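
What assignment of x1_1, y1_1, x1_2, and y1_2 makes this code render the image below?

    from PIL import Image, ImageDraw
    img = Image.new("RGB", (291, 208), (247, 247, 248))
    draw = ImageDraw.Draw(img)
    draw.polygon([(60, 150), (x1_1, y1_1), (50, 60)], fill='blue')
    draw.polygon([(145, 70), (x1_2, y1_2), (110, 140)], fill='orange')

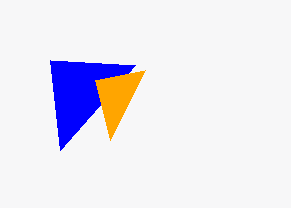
x1_1 = 135, y1_1 = 65, x1_2 = 95, y1_2 = 80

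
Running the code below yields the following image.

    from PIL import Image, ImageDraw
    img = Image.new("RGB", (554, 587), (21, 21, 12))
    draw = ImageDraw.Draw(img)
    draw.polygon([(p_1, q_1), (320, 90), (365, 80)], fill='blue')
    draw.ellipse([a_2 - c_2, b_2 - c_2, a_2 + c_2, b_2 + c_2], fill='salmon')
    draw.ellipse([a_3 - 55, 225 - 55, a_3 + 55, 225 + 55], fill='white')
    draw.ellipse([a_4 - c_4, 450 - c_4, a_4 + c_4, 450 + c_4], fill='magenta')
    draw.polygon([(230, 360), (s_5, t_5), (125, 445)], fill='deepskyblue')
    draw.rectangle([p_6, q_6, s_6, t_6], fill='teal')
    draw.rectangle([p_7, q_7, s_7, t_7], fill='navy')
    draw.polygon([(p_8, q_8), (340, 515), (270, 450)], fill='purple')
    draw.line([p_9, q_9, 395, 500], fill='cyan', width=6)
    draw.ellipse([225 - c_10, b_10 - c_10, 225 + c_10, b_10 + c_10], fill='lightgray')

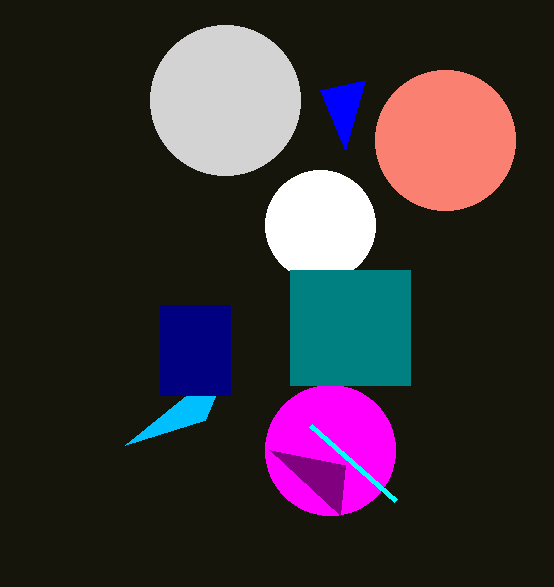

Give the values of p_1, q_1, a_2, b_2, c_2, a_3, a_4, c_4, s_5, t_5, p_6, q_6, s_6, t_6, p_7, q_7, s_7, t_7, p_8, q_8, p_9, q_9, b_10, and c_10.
p_1 = 345, q_1 = 150, a_2 = 445, b_2 = 140, c_2 = 70, a_3 = 320, a_4 = 330, c_4 = 65, s_5 = 205, t_5 = 420, p_6 = 290, q_6 = 270, s_6 = 410, t_6 = 385, p_7 = 160, q_7 = 305, s_7 = 230, t_7 = 395, p_8 = 345, q_8 = 465, p_9 = 310, q_9 = 425, b_10 = 100, c_10 = 75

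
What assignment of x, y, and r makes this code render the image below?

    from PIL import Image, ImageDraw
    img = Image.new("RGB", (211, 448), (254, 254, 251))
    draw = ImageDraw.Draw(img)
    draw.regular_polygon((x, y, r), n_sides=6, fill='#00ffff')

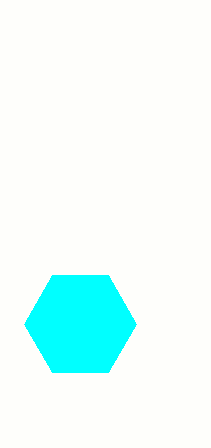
x = 80
y = 324
r = 56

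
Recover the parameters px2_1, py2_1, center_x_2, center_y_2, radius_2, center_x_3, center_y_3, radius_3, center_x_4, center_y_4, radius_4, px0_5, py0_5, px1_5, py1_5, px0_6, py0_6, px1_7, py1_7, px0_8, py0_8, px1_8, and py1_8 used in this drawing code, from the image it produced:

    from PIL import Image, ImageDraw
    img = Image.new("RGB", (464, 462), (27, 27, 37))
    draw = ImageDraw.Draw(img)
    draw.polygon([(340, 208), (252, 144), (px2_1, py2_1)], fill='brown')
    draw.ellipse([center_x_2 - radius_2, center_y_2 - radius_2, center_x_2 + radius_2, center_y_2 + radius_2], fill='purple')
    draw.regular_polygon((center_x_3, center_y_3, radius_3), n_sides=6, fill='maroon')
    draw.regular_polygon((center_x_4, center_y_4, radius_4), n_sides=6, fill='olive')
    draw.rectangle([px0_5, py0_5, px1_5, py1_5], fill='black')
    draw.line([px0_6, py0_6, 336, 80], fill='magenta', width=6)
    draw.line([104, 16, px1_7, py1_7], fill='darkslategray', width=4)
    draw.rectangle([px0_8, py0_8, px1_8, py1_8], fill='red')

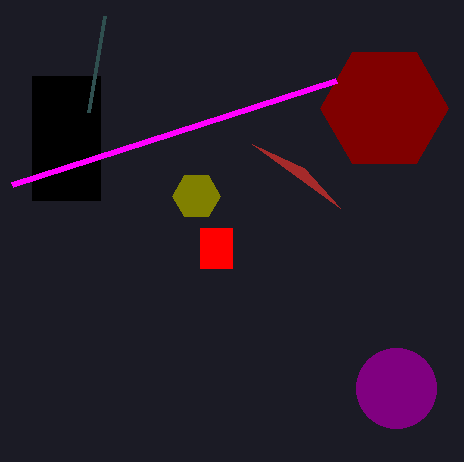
px2_1 = 304; py2_1 = 168; center_x_2 = 396; center_y_2 = 388; radius_2 = 40; center_x_3 = 384; center_y_3 = 108; radius_3 = 64; center_x_4 = 196; center_y_4 = 196; radius_4 = 24; px0_5 = 32; py0_5 = 76; px1_5 = 100; py1_5 = 200; px0_6 = 12; py0_6 = 184; px1_7 = 88; py1_7 = 112; px0_8 = 200; py0_8 = 228; px1_8 = 232; py1_8 = 268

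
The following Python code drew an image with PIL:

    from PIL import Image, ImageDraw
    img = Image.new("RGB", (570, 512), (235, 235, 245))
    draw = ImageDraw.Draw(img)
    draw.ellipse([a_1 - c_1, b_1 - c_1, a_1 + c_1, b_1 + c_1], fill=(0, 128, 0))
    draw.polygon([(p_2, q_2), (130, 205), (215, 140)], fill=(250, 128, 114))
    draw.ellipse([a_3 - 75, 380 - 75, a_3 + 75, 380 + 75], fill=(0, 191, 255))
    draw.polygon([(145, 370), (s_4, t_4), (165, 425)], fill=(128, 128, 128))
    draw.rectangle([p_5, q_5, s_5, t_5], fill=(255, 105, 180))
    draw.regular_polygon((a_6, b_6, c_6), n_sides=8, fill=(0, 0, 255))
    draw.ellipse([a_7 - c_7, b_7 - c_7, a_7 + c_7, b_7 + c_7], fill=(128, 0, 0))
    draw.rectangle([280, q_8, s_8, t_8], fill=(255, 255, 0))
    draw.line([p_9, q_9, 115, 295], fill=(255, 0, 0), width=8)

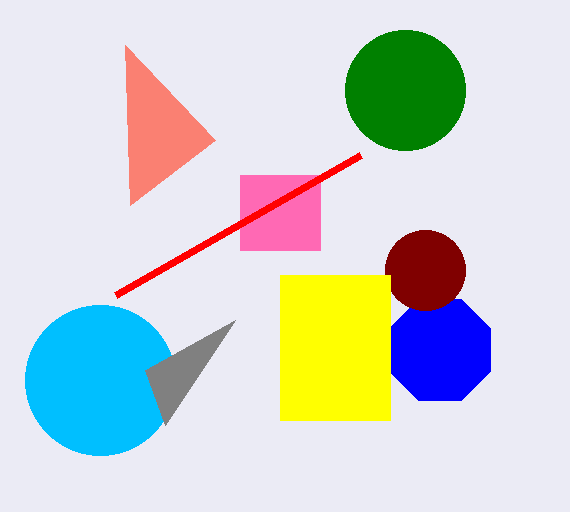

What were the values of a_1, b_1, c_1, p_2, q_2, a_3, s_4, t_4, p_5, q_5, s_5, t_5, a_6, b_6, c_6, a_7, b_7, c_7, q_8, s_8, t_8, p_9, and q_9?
a_1 = 405; b_1 = 90; c_1 = 60; p_2 = 125; q_2 = 45; a_3 = 100; s_4 = 235; t_4 = 320; p_5 = 240; q_5 = 175; s_5 = 320; t_5 = 250; a_6 = 440; b_6 = 350; c_6 = 55; a_7 = 425; b_7 = 270; c_7 = 40; q_8 = 275; s_8 = 390; t_8 = 420; p_9 = 360; q_9 = 155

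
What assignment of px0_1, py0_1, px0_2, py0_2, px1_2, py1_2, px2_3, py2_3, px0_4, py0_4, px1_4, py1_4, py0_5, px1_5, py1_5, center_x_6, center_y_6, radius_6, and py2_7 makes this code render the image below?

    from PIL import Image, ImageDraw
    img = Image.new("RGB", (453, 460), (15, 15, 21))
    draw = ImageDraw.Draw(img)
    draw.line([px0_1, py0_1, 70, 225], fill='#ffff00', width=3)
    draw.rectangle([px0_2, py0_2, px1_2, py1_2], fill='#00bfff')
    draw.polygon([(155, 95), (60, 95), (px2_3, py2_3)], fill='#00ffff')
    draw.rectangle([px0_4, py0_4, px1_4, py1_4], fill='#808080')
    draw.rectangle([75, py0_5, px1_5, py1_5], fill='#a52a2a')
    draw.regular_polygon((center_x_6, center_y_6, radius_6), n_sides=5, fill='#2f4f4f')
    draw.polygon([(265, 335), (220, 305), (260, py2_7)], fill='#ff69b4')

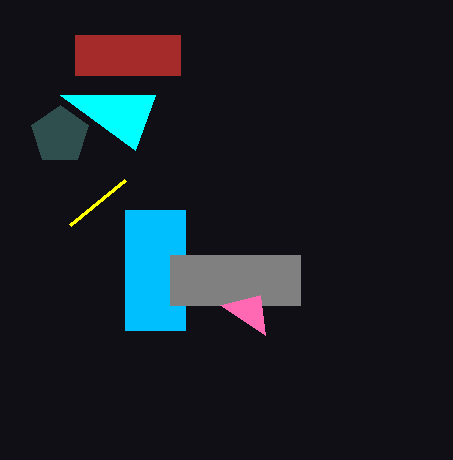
px0_1 = 125
py0_1 = 180
px0_2 = 125
py0_2 = 210
px1_2 = 185
py1_2 = 330
px2_3 = 135
py2_3 = 150
px0_4 = 170
py0_4 = 255
px1_4 = 300
py1_4 = 305
py0_5 = 35
px1_5 = 180
py1_5 = 75
center_x_6 = 60
center_y_6 = 135
radius_6 = 30
py2_7 = 295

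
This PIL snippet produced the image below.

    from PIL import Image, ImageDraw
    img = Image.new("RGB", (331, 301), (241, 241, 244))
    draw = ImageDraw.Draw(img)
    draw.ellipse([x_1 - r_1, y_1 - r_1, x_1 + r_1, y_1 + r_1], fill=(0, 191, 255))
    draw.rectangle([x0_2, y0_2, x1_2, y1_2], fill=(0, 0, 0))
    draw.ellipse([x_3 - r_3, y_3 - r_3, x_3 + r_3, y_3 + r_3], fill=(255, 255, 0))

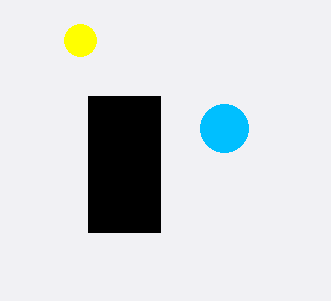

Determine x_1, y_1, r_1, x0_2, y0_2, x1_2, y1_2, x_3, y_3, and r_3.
x_1 = 224
y_1 = 128
r_1 = 24
x0_2 = 88
y0_2 = 96
x1_2 = 160
y1_2 = 232
x_3 = 80
y_3 = 40
r_3 = 16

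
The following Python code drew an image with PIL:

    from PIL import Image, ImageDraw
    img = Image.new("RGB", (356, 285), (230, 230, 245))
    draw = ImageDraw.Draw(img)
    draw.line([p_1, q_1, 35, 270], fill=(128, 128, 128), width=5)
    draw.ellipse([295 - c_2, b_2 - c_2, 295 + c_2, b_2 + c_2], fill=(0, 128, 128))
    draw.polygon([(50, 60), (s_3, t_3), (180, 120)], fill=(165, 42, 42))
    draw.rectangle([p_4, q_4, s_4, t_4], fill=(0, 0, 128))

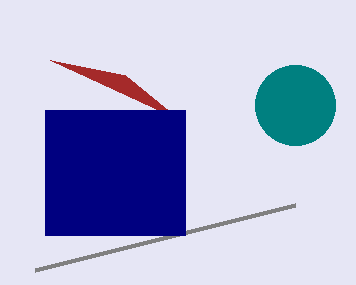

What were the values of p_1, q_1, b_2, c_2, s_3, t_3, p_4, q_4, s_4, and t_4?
p_1 = 295; q_1 = 205; b_2 = 105; c_2 = 40; s_3 = 125; t_3 = 75; p_4 = 45; q_4 = 110; s_4 = 185; t_4 = 235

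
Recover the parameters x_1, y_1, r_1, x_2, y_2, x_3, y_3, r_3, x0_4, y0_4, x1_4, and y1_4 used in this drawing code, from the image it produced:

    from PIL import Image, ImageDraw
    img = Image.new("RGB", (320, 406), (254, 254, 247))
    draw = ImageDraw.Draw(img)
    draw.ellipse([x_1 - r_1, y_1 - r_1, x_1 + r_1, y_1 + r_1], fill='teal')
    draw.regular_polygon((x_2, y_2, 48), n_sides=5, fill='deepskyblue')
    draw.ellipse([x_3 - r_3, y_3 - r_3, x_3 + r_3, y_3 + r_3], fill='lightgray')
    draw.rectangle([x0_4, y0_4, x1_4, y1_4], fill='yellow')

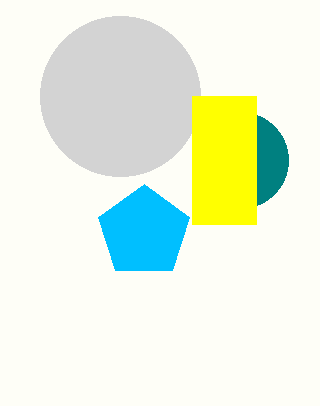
x_1 = 240; y_1 = 160; r_1 = 48; x_2 = 144; y_2 = 232; x_3 = 120; y_3 = 96; r_3 = 80; x0_4 = 192; y0_4 = 96; x1_4 = 256; y1_4 = 224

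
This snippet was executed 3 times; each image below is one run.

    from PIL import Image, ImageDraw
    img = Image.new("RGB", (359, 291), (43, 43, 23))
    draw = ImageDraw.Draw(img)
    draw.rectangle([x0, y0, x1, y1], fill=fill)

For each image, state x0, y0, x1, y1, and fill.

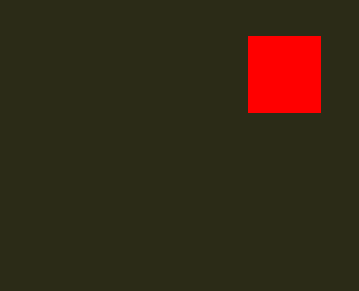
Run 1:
x0 = 248, y0 = 36, x1 = 320, y1 = 112, fill = 'red'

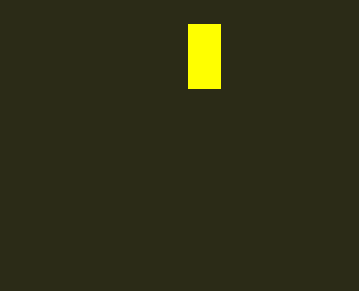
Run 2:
x0 = 188
y0 = 24
x1 = 220
y1 = 88
fill = 'yellow'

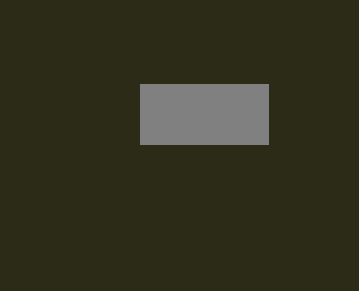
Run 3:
x0 = 140
y0 = 84
x1 = 268
y1 = 144
fill = 'gray'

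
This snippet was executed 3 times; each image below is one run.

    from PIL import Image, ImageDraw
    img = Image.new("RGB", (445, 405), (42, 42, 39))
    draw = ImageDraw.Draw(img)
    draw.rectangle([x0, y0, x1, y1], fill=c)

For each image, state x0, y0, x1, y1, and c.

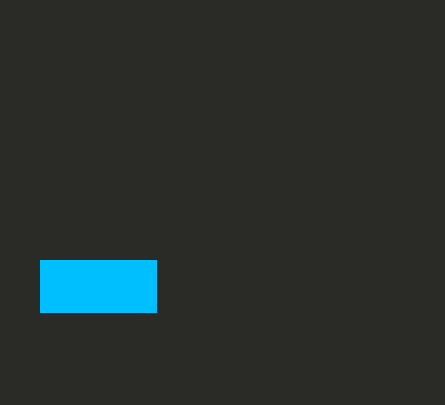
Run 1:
x0 = 40
y0 = 260
x1 = 156
y1 = 312
c = 'deepskyblue'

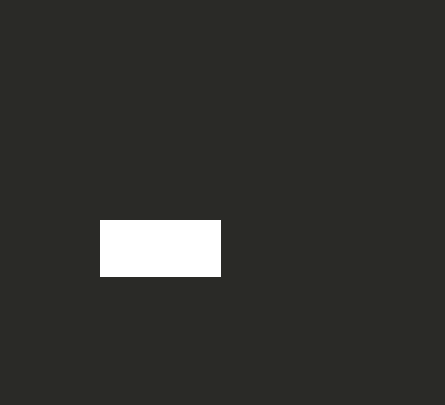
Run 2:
x0 = 100
y0 = 220
x1 = 220
y1 = 276
c = 'white'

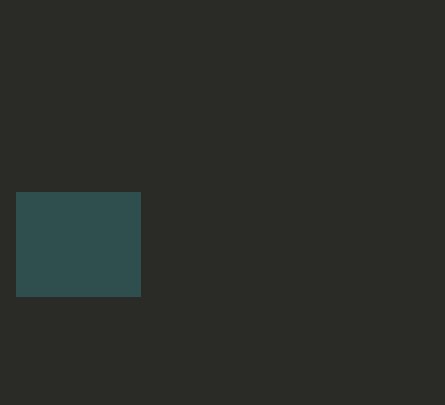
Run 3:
x0 = 16
y0 = 192
x1 = 140
y1 = 296
c = 'darkslategray'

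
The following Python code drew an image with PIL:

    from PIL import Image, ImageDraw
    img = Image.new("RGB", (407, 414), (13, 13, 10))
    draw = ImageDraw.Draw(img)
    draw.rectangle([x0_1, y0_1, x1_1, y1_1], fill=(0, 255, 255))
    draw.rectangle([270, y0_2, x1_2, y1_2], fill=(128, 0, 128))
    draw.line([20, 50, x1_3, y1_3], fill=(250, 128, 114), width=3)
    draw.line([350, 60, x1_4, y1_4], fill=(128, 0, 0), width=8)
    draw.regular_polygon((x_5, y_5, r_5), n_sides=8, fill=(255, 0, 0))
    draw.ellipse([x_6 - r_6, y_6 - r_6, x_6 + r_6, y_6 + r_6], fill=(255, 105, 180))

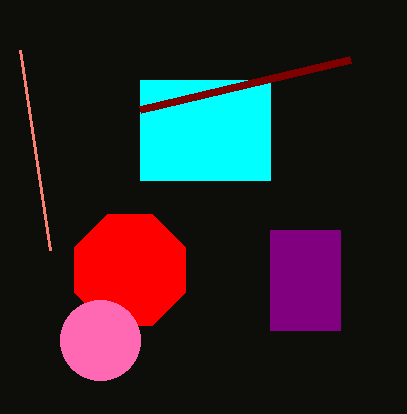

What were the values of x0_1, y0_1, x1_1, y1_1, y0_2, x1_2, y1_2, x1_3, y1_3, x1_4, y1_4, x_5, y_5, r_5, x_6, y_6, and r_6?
x0_1 = 140, y0_1 = 80, x1_1 = 270, y1_1 = 180, y0_2 = 230, x1_2 = 340, y1_2 = 330, x1_3 = 50, y1_3 = 250, x1_4 = 140, y1_4 = 110, x_5 = 130, y_5 = 270, r_5 = 60, x_6 = 100, y_6 = 340, r_6 = 40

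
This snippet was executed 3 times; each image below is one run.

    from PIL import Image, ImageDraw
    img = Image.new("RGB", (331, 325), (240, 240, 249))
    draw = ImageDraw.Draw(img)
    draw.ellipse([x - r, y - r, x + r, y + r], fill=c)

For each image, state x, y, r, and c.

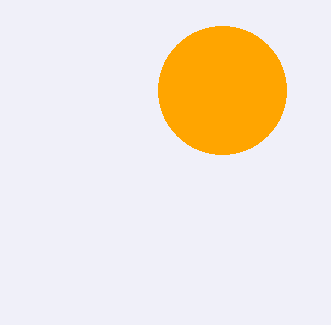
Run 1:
x = 222, y = 90, r = 64, c = 'orange'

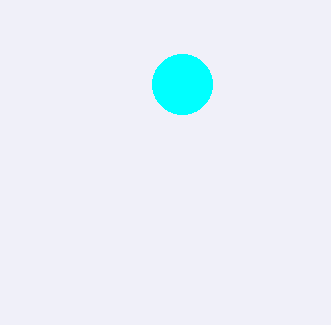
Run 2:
x = 182
y = 84
r = 30
c = 'cyan'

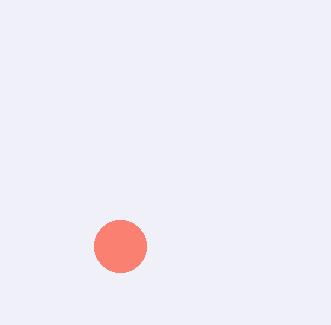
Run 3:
x = 120
y = 246
r = 26
c = 'salmon'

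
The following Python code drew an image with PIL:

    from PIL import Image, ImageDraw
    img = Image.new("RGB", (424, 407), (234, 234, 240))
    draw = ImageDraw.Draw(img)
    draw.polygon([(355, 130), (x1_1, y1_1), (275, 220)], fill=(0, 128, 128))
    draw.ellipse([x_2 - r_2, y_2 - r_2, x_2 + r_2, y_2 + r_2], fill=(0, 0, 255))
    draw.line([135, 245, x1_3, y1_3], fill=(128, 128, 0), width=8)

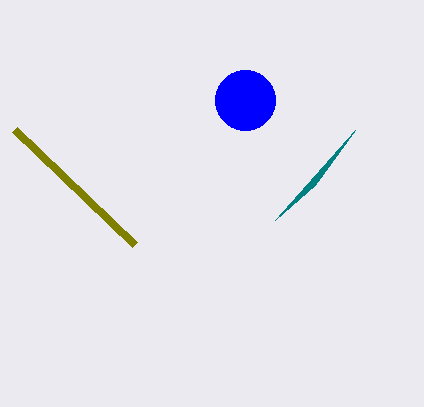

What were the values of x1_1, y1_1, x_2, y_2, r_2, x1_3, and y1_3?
x1_1 = 315
y1_1 = 185
x_2 = 245
y_2 = 100
r_2 = 30
x1_3 = 15
y1_3 = 130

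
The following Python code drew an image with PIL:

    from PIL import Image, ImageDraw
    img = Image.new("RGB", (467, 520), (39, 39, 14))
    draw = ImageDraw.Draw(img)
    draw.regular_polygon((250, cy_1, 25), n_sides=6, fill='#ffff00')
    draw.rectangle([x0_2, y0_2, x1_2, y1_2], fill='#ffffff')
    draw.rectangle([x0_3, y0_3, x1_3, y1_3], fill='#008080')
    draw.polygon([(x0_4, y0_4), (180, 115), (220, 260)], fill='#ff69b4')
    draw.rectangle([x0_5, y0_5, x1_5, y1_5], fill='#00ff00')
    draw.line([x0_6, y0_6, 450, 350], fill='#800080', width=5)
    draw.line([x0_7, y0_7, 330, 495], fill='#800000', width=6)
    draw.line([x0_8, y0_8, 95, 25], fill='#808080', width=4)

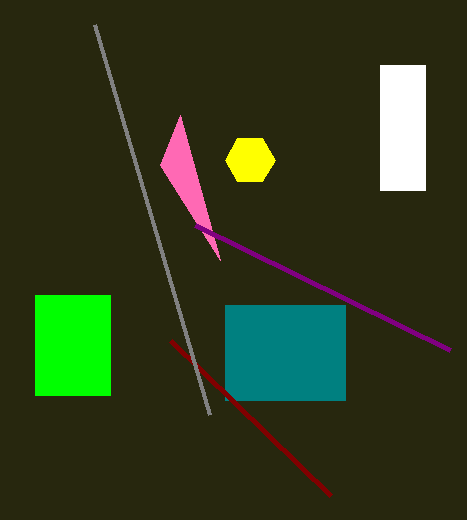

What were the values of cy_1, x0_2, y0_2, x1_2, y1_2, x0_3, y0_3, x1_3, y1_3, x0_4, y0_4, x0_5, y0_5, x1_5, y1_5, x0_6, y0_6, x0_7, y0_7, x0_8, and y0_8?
cy_1 = 160
x0_2 = 380
y0_2 = 65
x1_2 = 425
y1_2 = 190
x0_3 = 225
y0_3 = 305
x1_3 = 345
y1_3 = 400
x0_4 = 160
y0_4 = 165
x0_5 = 35
y0_5 = 295
x1_5 = 110
y1_5 = 395
x0_6 = 195
y0_6 = 225
x0_7 = 170
y0_7 = 340
x0_8 = 210
y0_8 = 415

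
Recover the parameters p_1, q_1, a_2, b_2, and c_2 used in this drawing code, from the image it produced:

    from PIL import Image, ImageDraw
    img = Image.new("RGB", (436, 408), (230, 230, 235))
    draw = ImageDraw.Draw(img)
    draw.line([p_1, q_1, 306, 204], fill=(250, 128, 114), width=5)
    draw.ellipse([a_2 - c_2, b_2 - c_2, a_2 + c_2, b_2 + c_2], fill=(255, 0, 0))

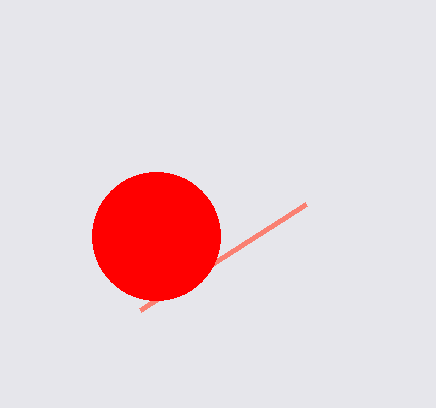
p_1 = 140
q_1 = 310
a_2 = 156
b_2 = 236
c_2 = 64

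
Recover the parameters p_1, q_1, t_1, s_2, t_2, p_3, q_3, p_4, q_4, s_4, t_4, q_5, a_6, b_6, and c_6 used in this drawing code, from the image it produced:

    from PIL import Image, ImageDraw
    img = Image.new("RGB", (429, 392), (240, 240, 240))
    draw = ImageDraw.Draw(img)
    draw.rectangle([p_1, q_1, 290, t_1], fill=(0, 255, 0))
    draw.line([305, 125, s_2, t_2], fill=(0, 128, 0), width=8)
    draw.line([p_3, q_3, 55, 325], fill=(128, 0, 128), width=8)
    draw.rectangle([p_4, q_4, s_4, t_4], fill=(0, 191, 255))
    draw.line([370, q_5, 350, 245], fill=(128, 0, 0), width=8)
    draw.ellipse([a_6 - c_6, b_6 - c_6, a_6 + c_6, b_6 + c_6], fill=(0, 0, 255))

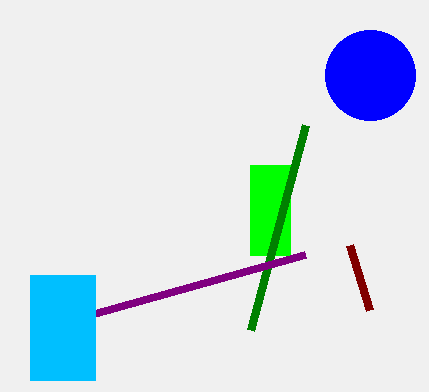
p_1 = 250; q_1 = 165; t_1 = 255; s_2 = 250; t_2 = 330; p_3 = 305; q_3 = 255; p_4 = 30; q_4 = 275; s_4 = 95; t_4 = 380; q_5 = 310; a_6 = 370; b_6 = 75; c_6 = 45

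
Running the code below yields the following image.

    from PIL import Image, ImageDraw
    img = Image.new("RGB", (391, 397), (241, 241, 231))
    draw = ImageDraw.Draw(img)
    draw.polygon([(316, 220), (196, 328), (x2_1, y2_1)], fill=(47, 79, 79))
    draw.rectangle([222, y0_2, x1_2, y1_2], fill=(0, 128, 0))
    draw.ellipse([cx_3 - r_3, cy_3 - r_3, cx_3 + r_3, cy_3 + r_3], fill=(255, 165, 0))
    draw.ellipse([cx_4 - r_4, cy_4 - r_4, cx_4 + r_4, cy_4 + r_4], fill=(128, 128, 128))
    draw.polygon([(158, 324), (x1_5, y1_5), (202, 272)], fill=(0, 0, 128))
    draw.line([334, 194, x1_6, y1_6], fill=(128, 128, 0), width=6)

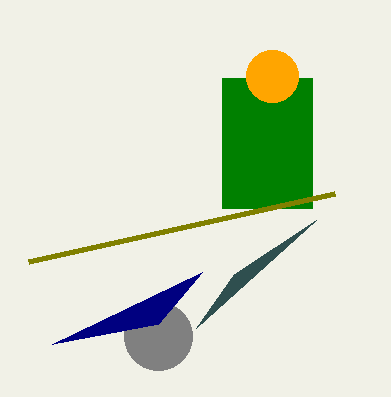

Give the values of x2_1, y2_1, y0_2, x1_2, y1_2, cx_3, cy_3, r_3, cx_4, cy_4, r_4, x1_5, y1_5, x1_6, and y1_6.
x2_1 = 234; y2_1 = 274; y0_2 = 78; x1_2 = 312; y1_2 = 208; cx_3 = 272; cy_3 = 76; r_3 = 26; cx_4 = 158; cy_4 = 336; r_4 = 34; x1_5 = 52; y1_5 = 344; x1_6 = 28; y1_6 = 262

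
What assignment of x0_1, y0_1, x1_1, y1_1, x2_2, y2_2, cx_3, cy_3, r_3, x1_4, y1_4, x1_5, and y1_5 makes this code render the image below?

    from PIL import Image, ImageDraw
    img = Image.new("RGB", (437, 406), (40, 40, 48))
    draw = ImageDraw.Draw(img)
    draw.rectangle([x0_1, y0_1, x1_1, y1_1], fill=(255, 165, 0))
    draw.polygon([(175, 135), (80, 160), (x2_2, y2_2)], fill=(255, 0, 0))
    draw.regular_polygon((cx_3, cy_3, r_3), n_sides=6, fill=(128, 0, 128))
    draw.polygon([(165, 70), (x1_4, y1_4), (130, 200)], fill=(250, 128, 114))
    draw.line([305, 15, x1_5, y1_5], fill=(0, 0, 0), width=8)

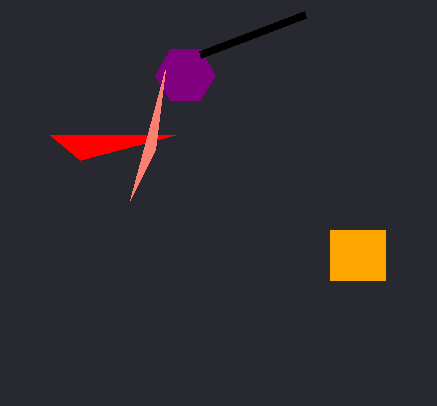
x0_1 = 330; y0_1 = 230; x1_1 = 385; y1_1 = 280; x2_2 = 50; y2_2 = 135; cx_3 = 185; cy_3 = 75; r_3 = 30; x1_4 = 155; y1_4 = 150; x1_5 = 200; y1_5 = 55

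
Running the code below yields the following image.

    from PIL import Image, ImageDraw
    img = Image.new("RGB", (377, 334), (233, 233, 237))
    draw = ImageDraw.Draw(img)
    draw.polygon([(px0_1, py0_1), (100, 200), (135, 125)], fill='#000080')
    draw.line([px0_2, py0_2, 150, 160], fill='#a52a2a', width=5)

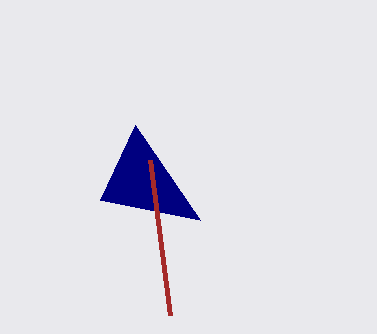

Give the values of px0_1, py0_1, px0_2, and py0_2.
px0_1 = 200
py0_1 = 220
px0_2 = 170
py0_2 = 315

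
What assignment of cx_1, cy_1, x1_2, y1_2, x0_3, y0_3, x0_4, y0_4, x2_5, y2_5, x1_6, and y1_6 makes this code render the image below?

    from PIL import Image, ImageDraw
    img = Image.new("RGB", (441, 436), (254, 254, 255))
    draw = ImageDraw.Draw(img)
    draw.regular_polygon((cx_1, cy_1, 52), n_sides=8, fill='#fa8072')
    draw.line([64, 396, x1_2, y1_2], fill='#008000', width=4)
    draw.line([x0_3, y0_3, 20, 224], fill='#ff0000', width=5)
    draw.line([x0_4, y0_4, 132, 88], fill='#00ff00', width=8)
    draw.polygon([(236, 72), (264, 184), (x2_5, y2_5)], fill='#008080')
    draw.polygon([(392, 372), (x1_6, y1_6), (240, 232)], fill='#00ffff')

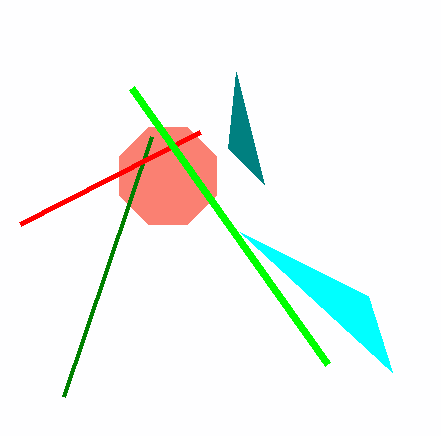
cx_1 = 168, cy_1 = 176, x1_2 = 152, y1_2 = 136, x0_3 = 200, y0_3 = 132, x0_4 = 328, y0_4 = 364, x2_5 = 228, y2_5 = 148, x1_6 = 368, y1_6 = 296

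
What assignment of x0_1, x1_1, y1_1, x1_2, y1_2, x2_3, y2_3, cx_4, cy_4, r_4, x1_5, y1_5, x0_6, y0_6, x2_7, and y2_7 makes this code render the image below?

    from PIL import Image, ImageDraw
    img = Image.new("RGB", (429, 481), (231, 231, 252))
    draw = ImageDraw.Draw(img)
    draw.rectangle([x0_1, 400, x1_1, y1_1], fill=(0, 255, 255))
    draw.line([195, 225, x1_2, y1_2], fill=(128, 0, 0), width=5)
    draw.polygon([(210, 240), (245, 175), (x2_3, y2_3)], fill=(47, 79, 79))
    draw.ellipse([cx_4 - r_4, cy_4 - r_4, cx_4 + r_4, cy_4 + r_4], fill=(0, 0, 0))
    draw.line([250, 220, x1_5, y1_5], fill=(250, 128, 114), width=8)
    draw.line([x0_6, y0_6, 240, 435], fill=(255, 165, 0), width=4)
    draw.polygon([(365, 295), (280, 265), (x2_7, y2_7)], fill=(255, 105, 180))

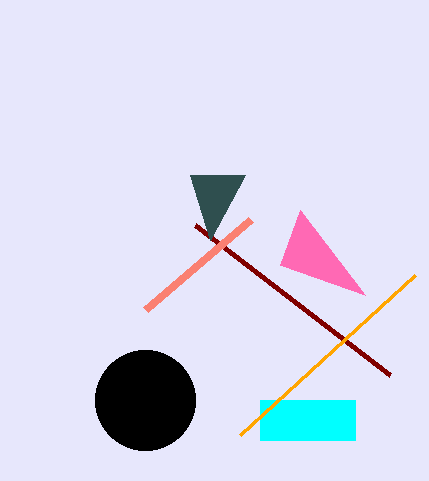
x0_1 = 260, x1_1 = 355, y1_1 = 440, x1_2 = 390, y1_2 = 375, x2_3 = 190, y2_3 = 175, cx_4 = 145, cy_4 = 400, r_4 = 50, x1_5 = 145, y1_5 = 310, x0_6 = 415, y0_6 = 275, x2_7 = 300, y2_7 = 210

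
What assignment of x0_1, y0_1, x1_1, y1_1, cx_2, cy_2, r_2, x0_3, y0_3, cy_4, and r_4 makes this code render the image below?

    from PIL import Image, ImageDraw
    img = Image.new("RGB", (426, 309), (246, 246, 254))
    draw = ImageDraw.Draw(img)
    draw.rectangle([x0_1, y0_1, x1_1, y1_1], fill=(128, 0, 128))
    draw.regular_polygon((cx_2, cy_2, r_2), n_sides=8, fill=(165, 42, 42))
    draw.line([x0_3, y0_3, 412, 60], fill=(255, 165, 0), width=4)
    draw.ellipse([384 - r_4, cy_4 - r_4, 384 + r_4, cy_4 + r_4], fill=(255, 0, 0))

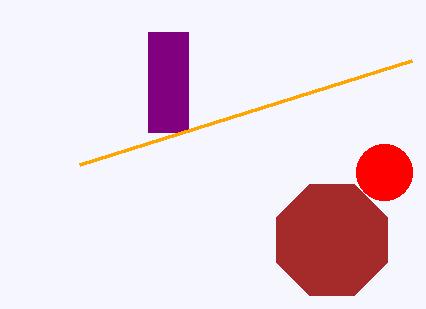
x0_1 = 148, y0_1 = 32, x1_1 = 188, y1_1 = 132, cx_2 = 332, cy_2 = 240, r_2 = 60, x0_3 = 80, y0_3 = 164, cy_4 = 172, r_4 = 28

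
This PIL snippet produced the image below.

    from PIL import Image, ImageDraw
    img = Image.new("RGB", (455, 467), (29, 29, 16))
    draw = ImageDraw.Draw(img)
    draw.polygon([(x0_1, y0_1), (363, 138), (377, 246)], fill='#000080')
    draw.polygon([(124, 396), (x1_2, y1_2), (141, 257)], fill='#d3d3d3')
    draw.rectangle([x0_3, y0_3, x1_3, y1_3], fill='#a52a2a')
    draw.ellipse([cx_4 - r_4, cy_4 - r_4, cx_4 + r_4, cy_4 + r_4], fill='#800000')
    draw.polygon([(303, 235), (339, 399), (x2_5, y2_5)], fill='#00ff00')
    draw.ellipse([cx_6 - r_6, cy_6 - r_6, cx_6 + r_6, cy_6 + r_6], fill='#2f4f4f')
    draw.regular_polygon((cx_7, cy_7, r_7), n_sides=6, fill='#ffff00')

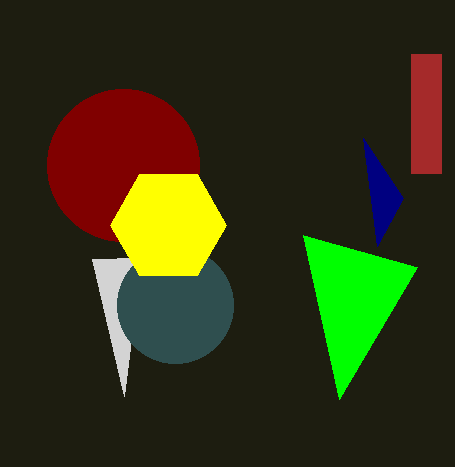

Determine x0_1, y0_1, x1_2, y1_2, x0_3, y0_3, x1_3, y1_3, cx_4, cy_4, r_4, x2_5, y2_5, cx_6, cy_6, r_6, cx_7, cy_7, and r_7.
x0_1 = 403; y0_1 = 198; x1_2 = 92; y1_2 = 259; x0_3 = 411; y0_3 = 54; x1_3 = 441; y1_3 = 173; cx_4 = 123; cy_4 = 165; r_4 = 76; x2_5 = 417; y2_5 = 267; cx_6 = 175; cy_6 = 305; r_6 = 58; cx_7 = 168; cy_7 = 225; r_7 = 58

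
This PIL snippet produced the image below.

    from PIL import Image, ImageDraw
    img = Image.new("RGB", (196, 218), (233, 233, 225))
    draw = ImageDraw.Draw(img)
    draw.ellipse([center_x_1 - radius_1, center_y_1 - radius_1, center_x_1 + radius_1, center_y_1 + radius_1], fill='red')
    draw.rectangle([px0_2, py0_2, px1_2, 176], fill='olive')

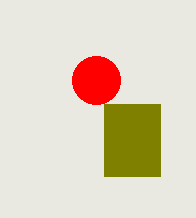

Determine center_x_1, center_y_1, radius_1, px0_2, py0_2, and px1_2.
center_x_1 = 96; center_y_1 = 80; radius_1 = 24; px0_2 = 104; py0_2 = 104; px1_2 = 160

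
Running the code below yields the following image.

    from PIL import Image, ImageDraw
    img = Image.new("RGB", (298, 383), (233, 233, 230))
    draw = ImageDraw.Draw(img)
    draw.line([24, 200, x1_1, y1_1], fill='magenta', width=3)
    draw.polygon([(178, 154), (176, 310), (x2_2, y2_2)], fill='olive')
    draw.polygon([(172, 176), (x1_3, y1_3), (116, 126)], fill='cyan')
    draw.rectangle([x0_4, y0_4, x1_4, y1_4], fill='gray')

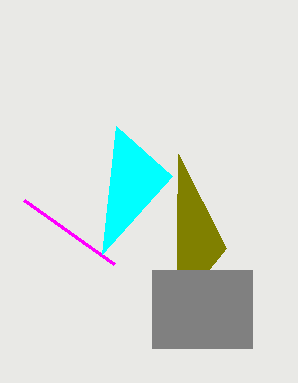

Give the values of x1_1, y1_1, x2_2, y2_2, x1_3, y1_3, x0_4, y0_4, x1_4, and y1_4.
x1_1 = 114
y1_1 = 264
x2_2 = 226
y2_2 = 248
x1_3 = 102
y1_3 = 254
x0_4 = 152
y0_4 = 270
x1_4 = 252
y1_4 = 348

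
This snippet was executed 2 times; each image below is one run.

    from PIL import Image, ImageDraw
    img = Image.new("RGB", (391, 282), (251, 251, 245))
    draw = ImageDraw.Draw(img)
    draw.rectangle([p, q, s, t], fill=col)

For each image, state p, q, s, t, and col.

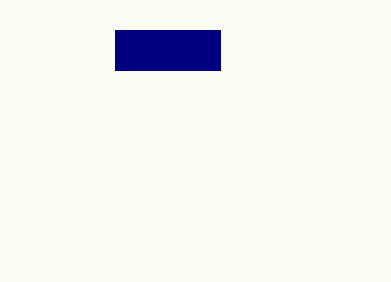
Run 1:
p = 115; q = 30; s = 220; t = 70; col = 'navy'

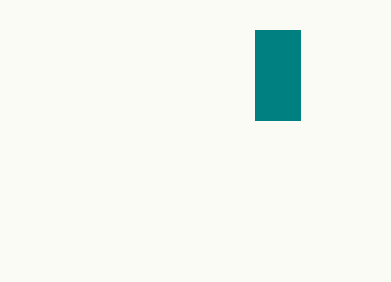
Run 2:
p = 255
q = 30
s = 300
t = 120
col = 'teal'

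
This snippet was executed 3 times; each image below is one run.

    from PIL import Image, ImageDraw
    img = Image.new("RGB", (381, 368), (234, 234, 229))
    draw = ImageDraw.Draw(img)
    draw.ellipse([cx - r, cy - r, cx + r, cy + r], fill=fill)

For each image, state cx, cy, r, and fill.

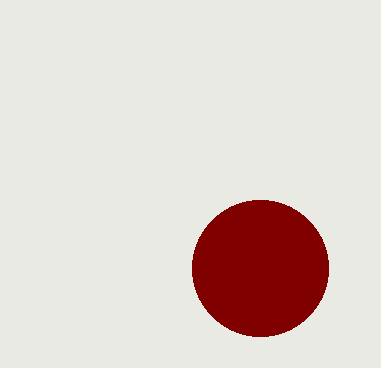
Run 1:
cx = 260, cy = 268, r = 68, fill = 'maroon'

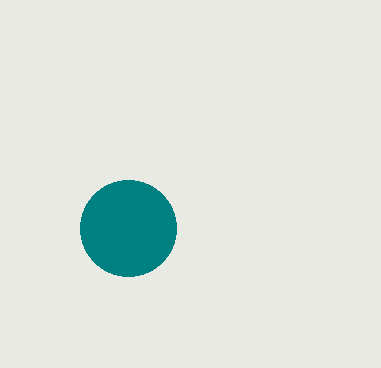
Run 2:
cx = 128; cy = 228; r = 48; fill = 'teal'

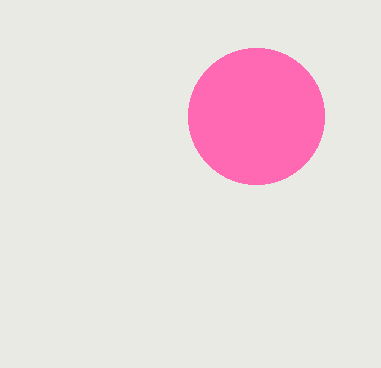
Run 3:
cx = 256
cy = 116
r = 68
fill = 'hotpink'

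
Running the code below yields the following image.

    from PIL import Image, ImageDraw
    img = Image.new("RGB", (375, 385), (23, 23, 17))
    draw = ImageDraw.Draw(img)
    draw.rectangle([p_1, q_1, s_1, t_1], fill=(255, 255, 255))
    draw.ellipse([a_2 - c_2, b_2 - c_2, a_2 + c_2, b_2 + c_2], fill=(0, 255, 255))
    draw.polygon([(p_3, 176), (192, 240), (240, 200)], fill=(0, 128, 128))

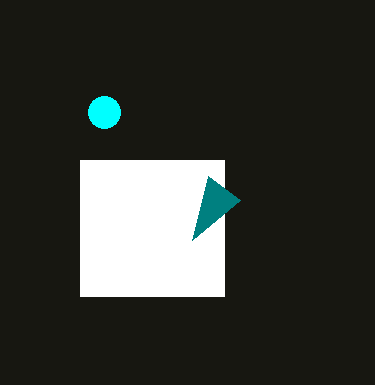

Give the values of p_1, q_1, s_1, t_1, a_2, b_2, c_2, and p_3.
p_1 = 80, q_1 = 160, s_1 = 224, t_1 = 296, a_2 = 104, b_2 = 112, c_2 = 16, p_3 = 208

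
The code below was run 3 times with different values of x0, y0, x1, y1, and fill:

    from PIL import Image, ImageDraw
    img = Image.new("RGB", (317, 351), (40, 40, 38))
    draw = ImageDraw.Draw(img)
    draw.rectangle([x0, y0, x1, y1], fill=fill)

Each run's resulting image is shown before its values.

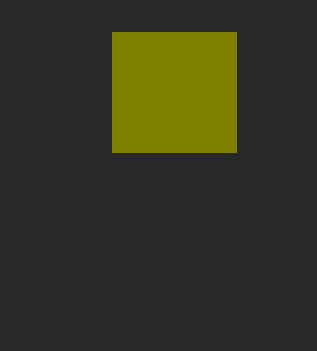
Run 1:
x0 = 112; y0 = 32; x1 = 236; y1 = 152; fill = 'olive'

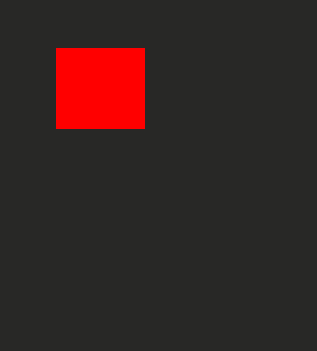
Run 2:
x0 = 56, y0 = 48, x1 = 144, y1 = 128, fill = 'red'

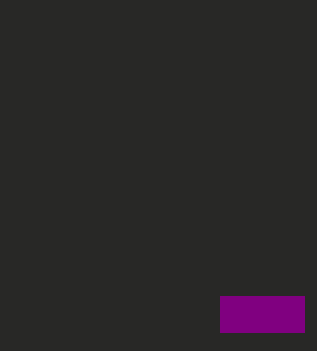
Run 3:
x0 = 220
y0 = 296
x1 = 304
y1 = 332
fill = 'purple'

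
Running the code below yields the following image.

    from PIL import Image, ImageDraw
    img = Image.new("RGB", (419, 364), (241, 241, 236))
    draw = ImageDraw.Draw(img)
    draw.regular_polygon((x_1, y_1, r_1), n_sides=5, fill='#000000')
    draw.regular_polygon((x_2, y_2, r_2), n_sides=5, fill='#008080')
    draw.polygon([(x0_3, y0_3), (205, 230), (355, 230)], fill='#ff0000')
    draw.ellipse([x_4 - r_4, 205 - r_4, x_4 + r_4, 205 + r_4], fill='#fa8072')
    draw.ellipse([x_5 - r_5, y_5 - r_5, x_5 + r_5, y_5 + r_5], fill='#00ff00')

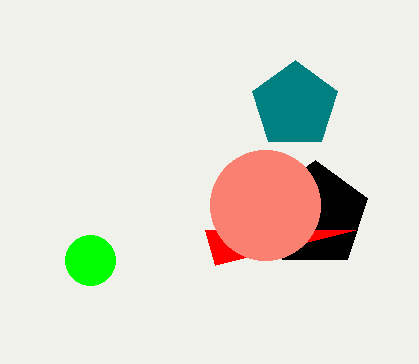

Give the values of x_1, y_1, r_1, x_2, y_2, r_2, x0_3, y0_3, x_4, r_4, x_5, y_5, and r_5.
x_1 = 315; y_1 = 215; r_1 = 55; x_2 = 295; y_2 = 105; r_2 = 45; x0_3 = 215; y0_3 = 265; x_4 = 265; r_4 = 55; x_5 = 90; y_5 = 260; r_5 = 25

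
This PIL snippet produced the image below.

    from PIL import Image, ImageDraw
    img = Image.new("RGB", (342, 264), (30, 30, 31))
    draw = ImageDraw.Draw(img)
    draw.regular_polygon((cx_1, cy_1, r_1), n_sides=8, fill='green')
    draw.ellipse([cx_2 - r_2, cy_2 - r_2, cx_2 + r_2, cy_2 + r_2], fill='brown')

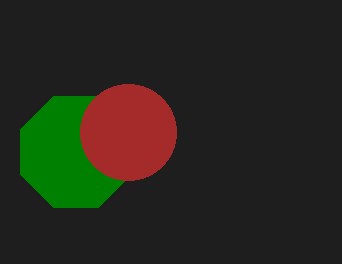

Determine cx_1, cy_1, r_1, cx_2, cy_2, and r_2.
cx_1 = 76; cy_1 = 152; r_1 = 60; cx_2 = 128; cy_2 = 132; r_2 = 48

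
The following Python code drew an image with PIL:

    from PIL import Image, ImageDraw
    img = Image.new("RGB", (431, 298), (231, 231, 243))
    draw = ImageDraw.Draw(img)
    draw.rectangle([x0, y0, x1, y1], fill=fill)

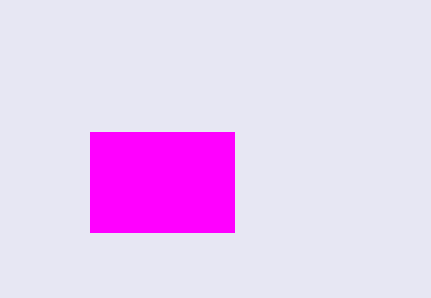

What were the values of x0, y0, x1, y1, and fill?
x0 = 90
y0 = 132
x1 = 234
y1 = 232
fill = 'magenta'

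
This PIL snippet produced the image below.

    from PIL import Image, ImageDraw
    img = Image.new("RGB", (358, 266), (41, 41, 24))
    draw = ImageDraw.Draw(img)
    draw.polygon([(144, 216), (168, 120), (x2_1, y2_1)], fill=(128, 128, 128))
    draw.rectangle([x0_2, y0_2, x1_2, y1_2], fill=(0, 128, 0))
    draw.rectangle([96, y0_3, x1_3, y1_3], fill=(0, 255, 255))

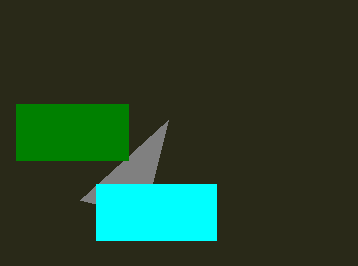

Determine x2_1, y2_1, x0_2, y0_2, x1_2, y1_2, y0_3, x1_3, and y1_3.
x2_1 = 80, y2_1 = 200, x0_2 = 16, y0_2 = 104, x1_2 = 128, y1_2 = 160, y0_3 = 184, x1_3 = 216, y1_3 = 240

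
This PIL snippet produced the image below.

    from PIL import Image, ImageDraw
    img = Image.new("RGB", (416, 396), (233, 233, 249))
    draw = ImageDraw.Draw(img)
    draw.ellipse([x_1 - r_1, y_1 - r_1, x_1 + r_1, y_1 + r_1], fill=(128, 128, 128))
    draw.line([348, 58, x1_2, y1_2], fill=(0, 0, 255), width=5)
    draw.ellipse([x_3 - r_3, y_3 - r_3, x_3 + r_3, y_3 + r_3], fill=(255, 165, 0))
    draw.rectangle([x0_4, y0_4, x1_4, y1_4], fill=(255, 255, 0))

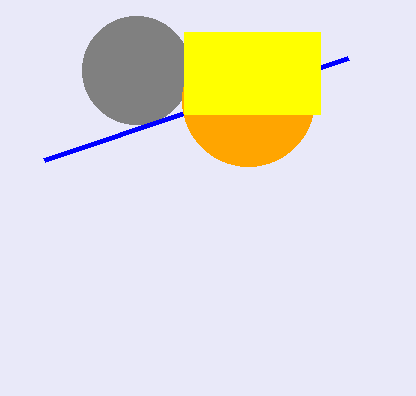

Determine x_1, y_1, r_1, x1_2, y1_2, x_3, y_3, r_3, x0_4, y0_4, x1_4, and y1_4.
x_1 = 136; y_1 = 70; r_1 = 54; x1_2 = 44; y1_2 = 160; x_3 = 248; y_3 = 100; r_3 = 66; x0_4 = 184; y0_4 = 32; x1_4 = 320; y1_4 = 114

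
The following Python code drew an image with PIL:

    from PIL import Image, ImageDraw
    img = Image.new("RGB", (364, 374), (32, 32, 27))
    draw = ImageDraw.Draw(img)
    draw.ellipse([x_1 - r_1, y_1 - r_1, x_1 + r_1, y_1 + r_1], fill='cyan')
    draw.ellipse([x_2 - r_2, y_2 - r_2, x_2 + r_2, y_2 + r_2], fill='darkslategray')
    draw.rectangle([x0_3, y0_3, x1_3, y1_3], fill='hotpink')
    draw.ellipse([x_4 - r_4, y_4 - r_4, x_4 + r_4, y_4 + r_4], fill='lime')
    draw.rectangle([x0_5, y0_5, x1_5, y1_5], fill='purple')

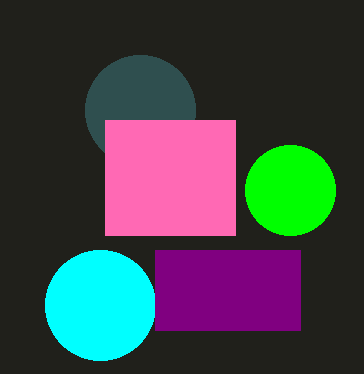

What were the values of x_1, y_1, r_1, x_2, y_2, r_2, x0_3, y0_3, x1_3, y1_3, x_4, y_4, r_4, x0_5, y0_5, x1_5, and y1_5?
x_1 = 100, y_1 = 305, r_1 = 55, x_2 = 140, y_2 = 110, r_2 = 55, x0_3 = 105, y0_3 = 120, x1_3 = 235, y1_3 = 235, x_4 = 290, y_4 = 190, r_4 = 45, x0_5 = 155, y0_5 = 250, x1_5 = 300, y1_5 = 330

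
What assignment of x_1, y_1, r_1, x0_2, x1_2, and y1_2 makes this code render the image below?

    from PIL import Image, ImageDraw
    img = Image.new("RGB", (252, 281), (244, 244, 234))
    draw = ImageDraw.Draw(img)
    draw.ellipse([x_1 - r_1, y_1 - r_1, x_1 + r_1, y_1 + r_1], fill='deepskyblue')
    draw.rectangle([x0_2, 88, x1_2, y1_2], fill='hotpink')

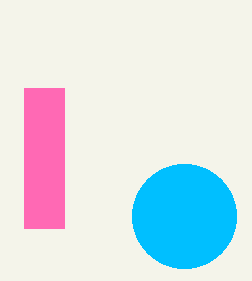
x_1 = 184
y_1 = 216
r_1 = 52
x0_2 = 24
x1_2 = 64
y1_2 = 228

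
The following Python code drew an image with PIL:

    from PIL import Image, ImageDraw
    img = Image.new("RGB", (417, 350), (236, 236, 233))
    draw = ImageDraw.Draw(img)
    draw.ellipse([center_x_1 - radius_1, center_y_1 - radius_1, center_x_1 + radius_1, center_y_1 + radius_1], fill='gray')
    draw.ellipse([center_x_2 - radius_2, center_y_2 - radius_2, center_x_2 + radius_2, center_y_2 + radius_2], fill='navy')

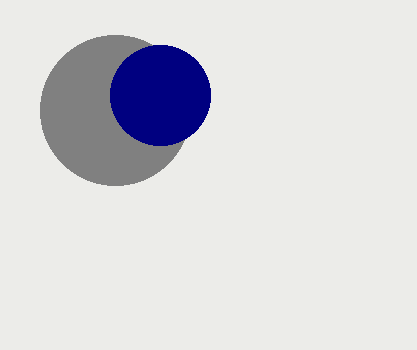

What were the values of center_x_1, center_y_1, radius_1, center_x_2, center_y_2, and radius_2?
center_x_1 = 115; center_y_1 = 110; radius_1 = 75; center_x_2 = 160; center_y_2 = 95; radius_2 = 50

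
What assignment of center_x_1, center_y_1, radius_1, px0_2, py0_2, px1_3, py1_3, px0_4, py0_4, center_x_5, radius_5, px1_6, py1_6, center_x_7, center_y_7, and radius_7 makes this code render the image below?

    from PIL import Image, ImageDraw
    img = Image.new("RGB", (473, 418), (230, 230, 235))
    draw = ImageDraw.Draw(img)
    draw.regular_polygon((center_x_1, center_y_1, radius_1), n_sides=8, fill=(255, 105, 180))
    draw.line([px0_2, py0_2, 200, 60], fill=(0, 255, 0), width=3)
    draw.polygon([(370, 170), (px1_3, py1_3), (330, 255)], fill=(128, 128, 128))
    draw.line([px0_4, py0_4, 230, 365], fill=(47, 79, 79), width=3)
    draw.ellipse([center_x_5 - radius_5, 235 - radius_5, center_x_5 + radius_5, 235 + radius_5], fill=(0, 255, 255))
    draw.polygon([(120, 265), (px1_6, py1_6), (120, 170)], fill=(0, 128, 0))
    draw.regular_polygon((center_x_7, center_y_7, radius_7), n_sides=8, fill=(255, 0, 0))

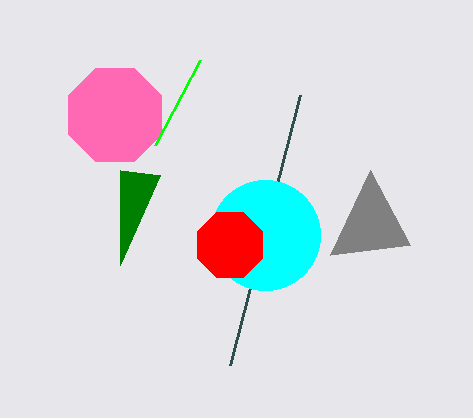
center_x_1 = 115; center_y_1 = 115; radius_1 = 50; px0_2 = 155; py0_2 = 145; px1_3 = 410; py1_3 = 245; px0_4 = 300; py0_4 = 95; center_x_5 = 265; radius_5 = 55; px1_6 = 160; py1_6 = 175; center_x_7 = 230; center_y_7 = 245; radius_7 = 35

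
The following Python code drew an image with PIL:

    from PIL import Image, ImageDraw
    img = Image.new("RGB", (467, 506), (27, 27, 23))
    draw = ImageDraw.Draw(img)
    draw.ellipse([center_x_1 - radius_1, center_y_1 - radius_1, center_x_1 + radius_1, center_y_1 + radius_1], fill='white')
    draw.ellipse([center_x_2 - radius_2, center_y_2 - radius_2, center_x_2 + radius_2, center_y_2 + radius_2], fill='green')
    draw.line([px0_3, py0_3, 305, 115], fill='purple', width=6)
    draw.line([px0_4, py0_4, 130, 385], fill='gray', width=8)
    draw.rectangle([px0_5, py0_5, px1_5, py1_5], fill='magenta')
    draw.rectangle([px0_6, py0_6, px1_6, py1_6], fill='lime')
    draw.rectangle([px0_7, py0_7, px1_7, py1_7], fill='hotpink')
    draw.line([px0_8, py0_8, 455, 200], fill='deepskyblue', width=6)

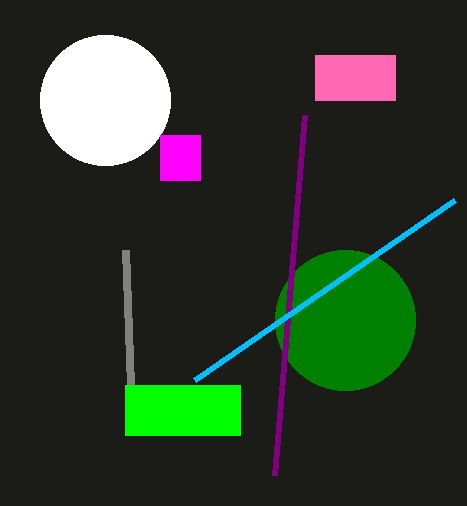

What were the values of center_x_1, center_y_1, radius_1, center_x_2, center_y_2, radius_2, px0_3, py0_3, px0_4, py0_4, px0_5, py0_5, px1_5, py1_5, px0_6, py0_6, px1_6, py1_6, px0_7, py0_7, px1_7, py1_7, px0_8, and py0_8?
center_x_1 = 105
center_y_1 = 100
radius_1 = 65
center_x_2 = 345
center_y_2 = 320
radius_2 = 70
px0_3 = 275
py0_3 = 475
px0_4 = 125
py0_4 = 250
px0_5 = 160
py0_5 = 135
px1_5 = 200
py1_5 = 180
px0_6 = 125
py0_6 = 385
px1_6 = 240
py1_6 = 435
px0_7 = 315
py0_7 = 55
px1_7 = 395
py1_7 = 100
px0_8 = 195
py0_8 = 380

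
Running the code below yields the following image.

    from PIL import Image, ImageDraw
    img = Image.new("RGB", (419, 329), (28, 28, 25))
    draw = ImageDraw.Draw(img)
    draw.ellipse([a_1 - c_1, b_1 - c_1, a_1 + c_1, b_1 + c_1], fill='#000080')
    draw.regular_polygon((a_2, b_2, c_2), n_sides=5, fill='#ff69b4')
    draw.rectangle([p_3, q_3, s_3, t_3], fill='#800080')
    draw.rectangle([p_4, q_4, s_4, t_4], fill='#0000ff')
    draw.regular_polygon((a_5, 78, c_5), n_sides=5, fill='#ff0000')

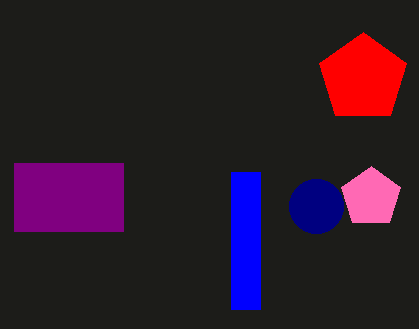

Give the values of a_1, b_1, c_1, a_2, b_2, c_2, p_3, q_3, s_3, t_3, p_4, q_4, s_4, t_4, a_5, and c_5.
a_1 = 316
b_1 = 206
c_1 = 27
a_2 = 371
b_2 = 197
c_2 = 31
p_3 = 14
q_3 = 163
s_3 = 123
t_3 = 231
p_4 = 231
q_4 = 172
s_4 = 260
t_4 = 309
a_5 = 363
c_5 = 46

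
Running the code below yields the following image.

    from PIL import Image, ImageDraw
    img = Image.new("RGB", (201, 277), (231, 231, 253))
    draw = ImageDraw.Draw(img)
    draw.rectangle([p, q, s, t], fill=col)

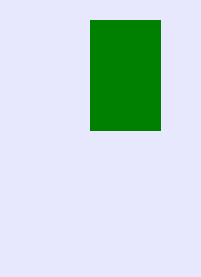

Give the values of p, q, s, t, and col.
p = 90; q = 20; s = 160; t = 130; col = 'green'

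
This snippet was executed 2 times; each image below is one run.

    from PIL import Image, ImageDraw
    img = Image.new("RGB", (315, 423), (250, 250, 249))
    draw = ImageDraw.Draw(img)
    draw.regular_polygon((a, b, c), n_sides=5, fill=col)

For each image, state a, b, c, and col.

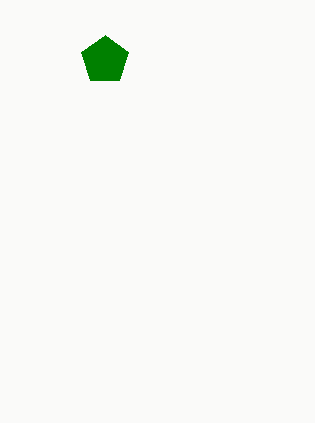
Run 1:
a = 105, b = 60, c = 25, col = 'green'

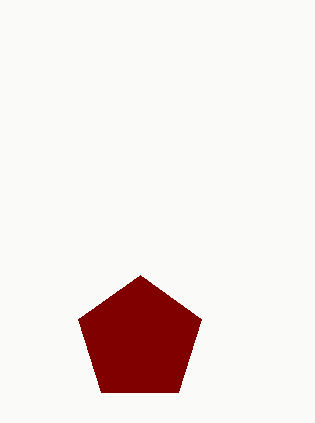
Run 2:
a = 140; b = 340; c = 65; col = 'maroon'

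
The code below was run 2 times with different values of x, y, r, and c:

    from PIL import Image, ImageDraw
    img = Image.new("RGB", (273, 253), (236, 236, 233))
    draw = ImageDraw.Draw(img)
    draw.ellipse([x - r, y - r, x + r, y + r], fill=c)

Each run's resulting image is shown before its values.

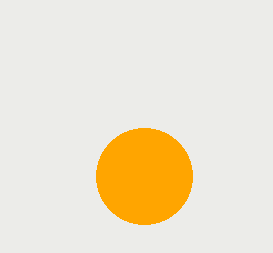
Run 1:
x = 144
y = 176
r = 48
c = 'orange'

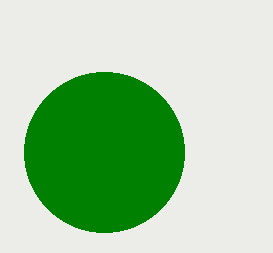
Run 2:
x = 104, y = 152, r = 80, c = 'green'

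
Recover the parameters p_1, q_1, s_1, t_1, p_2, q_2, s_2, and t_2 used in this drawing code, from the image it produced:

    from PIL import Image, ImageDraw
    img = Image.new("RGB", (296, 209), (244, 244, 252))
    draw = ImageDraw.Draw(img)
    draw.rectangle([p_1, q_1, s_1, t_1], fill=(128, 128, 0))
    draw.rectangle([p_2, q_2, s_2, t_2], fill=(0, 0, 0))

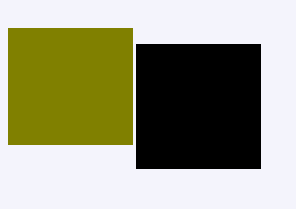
p_1 = 8
q_1 = 28
s_1 = 132
t_1 = 144
p_2 = 136
q_2 = 44
s_2 = 260
t_2 = 168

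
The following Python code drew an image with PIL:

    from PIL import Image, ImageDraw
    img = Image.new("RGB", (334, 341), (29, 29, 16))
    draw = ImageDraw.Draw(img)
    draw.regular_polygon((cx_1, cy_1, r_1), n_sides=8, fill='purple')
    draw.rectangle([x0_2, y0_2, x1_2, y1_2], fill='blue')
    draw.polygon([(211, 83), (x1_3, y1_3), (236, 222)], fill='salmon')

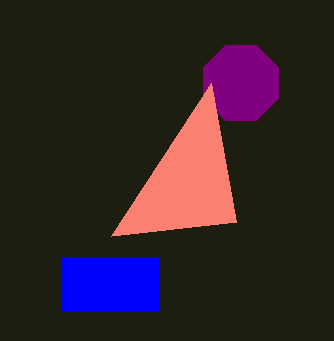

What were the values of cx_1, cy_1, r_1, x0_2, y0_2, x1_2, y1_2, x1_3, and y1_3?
cx_1 = 241, cy_1 = 83, r_1 = 41, x0_2 = 61, y0_2 = 257, x1_2 = 159, y1_2 = 311, x1_3 = 111, y1_3 = 236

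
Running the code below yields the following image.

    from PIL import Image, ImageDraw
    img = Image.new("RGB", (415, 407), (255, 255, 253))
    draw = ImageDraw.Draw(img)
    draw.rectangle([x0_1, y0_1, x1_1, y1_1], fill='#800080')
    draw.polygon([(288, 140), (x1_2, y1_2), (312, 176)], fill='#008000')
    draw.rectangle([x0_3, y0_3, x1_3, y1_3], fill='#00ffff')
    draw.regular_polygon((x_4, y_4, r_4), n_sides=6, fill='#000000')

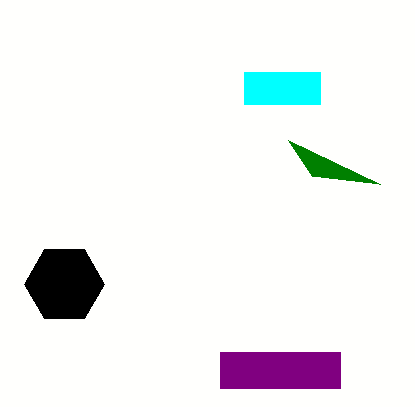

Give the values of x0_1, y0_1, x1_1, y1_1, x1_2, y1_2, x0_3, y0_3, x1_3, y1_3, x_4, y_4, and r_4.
x0_1 = 220
y0_1 = 352
x1_1 = 340
y1_1 = 388
x1_2 = 380
y1_2 = 184
x0_3 = 244
y0_3 = 72
x1_3 = 320
y1_3 = 104
x_4 = 64
y_4 = 284
r_4 = 40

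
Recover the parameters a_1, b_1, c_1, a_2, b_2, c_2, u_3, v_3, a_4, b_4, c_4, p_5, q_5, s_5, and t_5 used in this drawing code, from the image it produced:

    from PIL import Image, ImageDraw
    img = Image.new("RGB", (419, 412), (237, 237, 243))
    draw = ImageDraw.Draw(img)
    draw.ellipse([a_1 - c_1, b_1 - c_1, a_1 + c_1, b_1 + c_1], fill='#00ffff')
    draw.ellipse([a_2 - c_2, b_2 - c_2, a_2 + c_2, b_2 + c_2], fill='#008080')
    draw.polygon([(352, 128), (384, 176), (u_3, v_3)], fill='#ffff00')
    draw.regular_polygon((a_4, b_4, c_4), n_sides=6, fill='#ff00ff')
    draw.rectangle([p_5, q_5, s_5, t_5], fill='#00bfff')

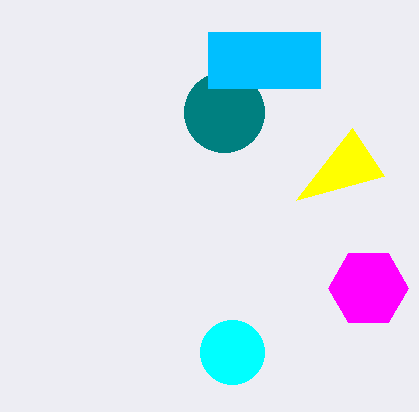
a_1 = 232; b_1 = 352; c_1 = 32; a_2 = 224; b_2 = 112; c_2 = 40; u_3 = 296; v_3 = 200; a_4 = 368; b_4 = 288; c_4 = 40; p_5 = 208; q_5 = 32; s_5 = 320; t_5 = 88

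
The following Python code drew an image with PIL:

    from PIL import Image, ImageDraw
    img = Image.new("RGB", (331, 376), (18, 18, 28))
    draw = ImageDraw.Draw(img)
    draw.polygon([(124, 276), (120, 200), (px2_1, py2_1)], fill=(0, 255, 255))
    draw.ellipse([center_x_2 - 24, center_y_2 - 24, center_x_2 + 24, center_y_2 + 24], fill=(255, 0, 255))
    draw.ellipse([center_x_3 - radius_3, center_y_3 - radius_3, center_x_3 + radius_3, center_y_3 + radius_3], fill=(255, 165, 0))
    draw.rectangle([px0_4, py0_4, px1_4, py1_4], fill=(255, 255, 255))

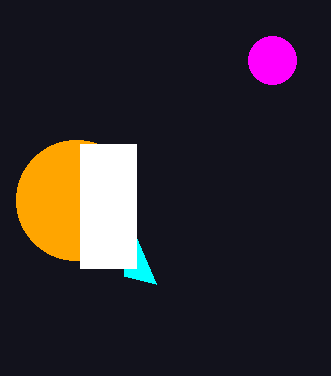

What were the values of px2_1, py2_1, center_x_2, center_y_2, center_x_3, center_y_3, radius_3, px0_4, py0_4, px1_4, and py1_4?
px2_1 = 156; py2_1 = 284; center_x_2 = 272; center_y_2 = 60; center_x_3 = 76; center_y_3 = 200; radius_3 = 60; px0_4 = 80; py0_4 = 144; px1_4 = 136; py1_4 = 268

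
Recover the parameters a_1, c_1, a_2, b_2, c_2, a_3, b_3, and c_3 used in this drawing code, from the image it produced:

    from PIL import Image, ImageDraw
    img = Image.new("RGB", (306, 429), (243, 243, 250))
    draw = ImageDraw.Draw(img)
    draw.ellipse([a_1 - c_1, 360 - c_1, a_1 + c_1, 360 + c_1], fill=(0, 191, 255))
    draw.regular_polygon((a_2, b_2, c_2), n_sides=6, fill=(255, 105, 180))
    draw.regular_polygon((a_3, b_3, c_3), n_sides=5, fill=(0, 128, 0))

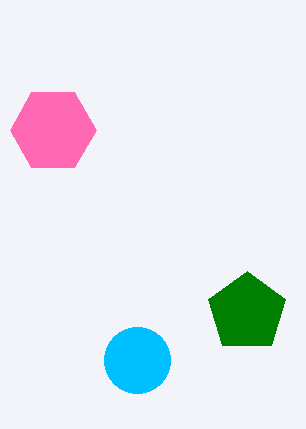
a_1 = 137, c_1 = 33, a_2 = 53, b_2 = 130, c_2 = 43, a_3 = 247, b_3 = 312, c_3 = 41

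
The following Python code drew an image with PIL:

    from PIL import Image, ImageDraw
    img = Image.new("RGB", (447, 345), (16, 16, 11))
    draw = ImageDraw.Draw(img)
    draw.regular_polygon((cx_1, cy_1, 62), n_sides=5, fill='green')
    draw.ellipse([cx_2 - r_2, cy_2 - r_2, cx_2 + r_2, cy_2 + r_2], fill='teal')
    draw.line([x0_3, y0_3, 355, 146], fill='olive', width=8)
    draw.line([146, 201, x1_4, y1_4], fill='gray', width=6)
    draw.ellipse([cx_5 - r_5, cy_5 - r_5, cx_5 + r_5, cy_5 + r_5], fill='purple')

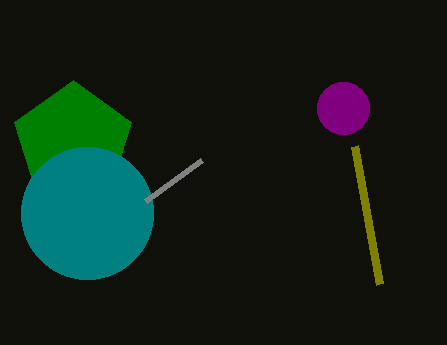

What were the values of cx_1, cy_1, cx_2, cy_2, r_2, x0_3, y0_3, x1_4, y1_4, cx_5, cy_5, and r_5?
cx_1 = 73, cy_1 = 142, cx_2 = 87, cy_2 = 213, r_2 = 66, x0_3 = 380, y0_3 = 284, x1_4 = 202, y1_4 = 160, cx_5 = 343, cy_5 = 108, r_5 = 26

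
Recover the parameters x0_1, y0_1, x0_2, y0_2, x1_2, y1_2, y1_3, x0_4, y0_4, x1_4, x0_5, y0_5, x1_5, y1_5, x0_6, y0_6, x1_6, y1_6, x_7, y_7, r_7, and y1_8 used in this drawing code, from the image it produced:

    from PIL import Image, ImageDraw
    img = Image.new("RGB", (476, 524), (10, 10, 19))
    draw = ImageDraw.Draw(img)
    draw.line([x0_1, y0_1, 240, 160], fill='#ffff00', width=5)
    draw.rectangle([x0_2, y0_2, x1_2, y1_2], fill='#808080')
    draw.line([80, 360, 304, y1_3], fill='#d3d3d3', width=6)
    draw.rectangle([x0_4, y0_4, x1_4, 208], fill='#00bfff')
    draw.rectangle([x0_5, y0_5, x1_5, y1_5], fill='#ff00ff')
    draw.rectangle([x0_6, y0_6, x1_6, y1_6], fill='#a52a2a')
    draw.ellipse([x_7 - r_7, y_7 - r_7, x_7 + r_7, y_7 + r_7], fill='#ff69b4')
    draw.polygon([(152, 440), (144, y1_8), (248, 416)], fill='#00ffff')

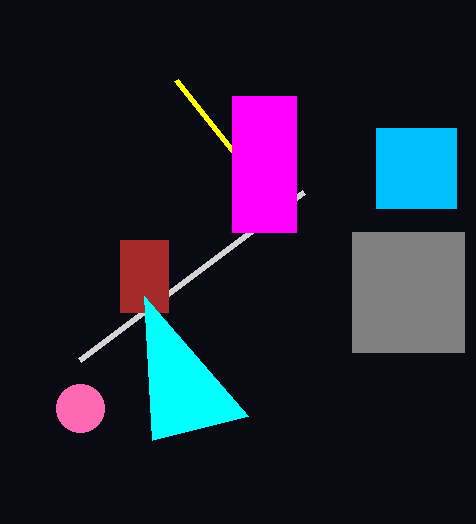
x0_1 = 176
y0_1 = 80
x0_2 = 352
y0_2 = 232
x1_2 = 464
y1_2 = 352
y1_3 = 192
x0_4 = 376
y0_4 = 128
x1_4 = 456
x0_5 = 232
y0_5 = 96
x1_5 = 296
y1_5 = 232
x0_6 = 120
y0_6 = 240
x1_6 = 168
y1_6 = 312
x_7 = 80
y_7 = 408
r_7 = 24
y1_8 = 296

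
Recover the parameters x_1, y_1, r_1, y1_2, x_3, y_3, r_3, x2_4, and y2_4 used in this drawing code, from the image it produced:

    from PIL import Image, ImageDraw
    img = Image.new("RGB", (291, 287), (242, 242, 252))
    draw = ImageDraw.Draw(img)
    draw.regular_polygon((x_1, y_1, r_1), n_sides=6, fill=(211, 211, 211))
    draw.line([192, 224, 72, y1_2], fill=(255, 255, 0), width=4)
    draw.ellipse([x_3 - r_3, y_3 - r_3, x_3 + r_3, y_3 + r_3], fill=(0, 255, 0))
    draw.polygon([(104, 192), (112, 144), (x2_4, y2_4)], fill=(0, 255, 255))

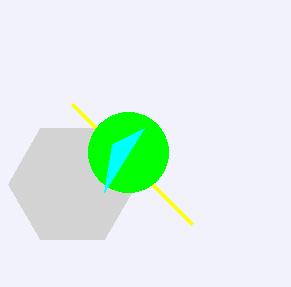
x_1 = 72, y_1 = 184, r_1 = 64, y1_2 = 104, x_3 = 128, y_3 = 152, r_3 = 40, x2_4 = 144, y2_4 = 128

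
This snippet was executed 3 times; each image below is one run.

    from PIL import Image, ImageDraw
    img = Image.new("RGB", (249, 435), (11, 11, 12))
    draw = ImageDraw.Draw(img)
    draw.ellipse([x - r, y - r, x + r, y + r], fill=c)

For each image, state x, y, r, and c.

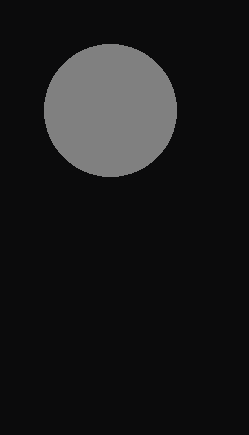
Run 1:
x = 110, y = 110, r = 66, c = 'gray'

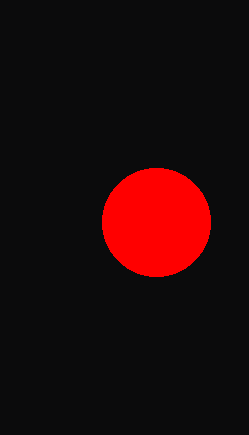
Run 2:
x = 156; y = 222; r = 54; c = 'red'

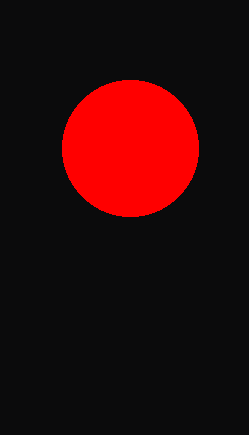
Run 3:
x = 130, y = 148, r = 68, c = 'red'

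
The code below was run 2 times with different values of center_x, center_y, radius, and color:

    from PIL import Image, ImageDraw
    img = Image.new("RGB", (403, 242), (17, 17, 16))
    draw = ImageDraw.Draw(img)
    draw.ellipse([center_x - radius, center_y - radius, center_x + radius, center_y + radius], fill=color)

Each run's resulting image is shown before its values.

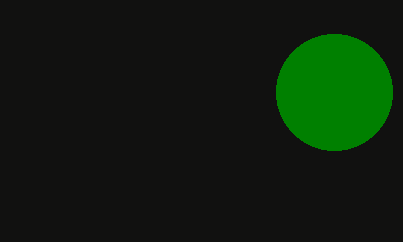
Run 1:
center_x = 334
center_y = 92
radius = 58
color = 'green'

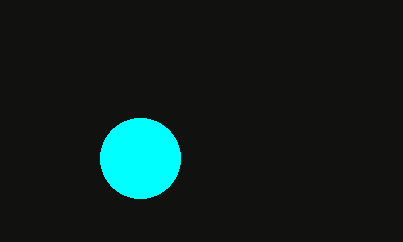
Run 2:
center_x = 140
center_y = 158
radius = 40
color = 'cyan'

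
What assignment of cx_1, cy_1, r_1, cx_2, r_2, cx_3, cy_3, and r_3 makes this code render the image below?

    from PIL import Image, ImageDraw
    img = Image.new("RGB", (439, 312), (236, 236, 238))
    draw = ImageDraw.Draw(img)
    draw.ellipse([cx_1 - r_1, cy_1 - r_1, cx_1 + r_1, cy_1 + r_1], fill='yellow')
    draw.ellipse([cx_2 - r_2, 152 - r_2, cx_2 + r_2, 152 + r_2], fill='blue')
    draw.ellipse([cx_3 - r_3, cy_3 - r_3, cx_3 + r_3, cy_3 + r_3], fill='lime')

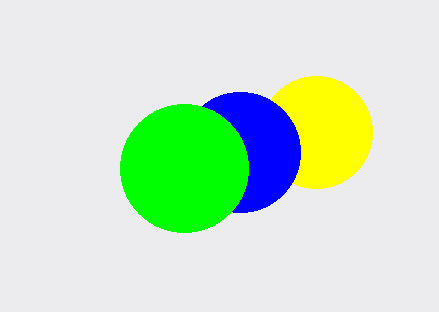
cx_1 = 316; cy_1 = 132; r_1 = 56; cx_2 = 240; r_2 = 60; cx_3 = 184; cy_3 = 168; r_3 = 64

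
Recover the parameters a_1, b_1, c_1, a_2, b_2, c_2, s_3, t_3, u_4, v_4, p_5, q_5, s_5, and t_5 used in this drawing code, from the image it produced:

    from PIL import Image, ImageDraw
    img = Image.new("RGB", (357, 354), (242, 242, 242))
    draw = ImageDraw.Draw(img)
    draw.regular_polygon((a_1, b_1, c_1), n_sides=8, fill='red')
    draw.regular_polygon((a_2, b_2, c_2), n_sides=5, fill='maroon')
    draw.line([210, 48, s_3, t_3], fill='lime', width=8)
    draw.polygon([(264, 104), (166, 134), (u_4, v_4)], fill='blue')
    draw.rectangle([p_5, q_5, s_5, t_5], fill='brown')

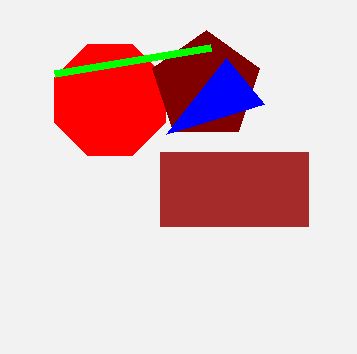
a_1 = 110, b_1 = 100, c_1 = 60, a_2 = 206, b_2 = 86, c_2 = 56, s_3 = 54, t_3 = 74, u_4 = 226, v_4 = 58, p_5 = 160, q_5 = 152, s_5 = 308, t_5 = 226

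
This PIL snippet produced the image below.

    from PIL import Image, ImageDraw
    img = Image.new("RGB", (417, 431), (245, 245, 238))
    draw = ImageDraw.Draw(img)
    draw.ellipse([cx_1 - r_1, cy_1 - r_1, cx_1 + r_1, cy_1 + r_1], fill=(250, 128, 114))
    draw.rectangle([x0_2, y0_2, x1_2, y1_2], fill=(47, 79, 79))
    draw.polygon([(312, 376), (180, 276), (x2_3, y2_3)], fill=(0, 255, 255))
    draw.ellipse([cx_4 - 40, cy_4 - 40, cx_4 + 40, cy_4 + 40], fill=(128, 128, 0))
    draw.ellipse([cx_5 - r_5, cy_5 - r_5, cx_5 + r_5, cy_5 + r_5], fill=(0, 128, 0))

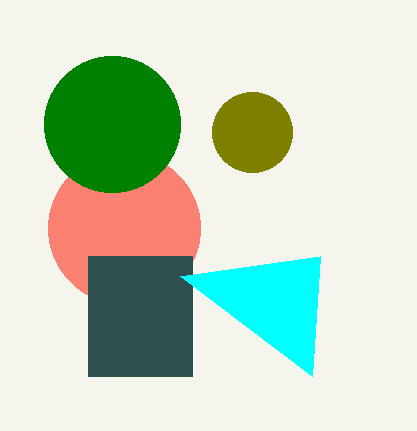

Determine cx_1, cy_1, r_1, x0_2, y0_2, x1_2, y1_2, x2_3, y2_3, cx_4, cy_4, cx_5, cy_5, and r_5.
cx_1 = 124; cy_1 = 228; r_1 = 76; x0_2 = 88; y0_2 = 256; x1_2 = 192; y1_2 = 376; x2_3 = 320; y2_3 = 256; cx_4 = 252; cy_4 = 132; cx_5 = 112; cy_5 = 124; r_5 = 68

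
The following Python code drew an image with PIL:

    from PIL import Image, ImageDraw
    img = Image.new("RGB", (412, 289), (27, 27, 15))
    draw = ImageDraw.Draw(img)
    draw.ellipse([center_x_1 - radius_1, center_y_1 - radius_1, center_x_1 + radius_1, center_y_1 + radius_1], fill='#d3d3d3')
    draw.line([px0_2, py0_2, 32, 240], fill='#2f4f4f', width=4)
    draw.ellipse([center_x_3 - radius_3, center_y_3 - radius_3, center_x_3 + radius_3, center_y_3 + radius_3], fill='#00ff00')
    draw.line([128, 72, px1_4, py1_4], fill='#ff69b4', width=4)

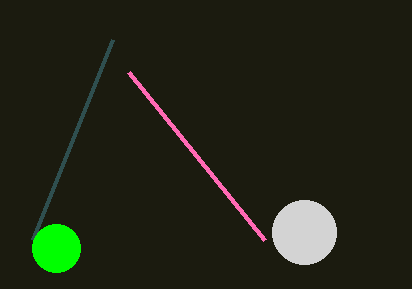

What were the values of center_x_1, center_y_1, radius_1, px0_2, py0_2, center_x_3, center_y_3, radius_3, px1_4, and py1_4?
center_x_1 = 304
center_y_1 = 232
radius_1 = 32
px0_2 = 112
py0_2 = 40
center_x_3 = 56
center_y_3 = 248
radius_3 = 24
px1_4 = 264
py1_4 = 240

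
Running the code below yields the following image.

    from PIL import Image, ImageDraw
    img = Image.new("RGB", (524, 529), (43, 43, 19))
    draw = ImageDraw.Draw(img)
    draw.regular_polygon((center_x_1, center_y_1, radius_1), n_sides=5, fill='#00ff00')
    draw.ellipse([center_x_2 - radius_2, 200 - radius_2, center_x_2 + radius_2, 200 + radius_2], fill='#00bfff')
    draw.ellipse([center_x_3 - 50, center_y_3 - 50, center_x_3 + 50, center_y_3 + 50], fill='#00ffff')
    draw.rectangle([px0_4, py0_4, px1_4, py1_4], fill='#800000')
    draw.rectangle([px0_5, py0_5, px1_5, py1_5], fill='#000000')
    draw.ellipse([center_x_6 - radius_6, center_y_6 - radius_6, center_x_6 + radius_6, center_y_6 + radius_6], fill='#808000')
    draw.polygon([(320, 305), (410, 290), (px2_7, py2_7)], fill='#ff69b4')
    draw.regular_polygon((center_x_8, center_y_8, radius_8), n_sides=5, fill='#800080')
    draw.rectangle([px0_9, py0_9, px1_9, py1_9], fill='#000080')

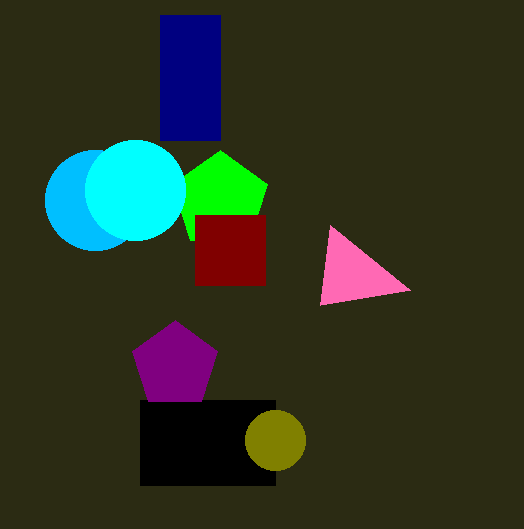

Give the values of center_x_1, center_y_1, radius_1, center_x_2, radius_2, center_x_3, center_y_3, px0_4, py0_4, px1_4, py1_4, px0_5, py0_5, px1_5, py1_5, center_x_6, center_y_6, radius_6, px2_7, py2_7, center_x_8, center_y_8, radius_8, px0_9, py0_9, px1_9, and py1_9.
center_x_1 = 220, center_y_1 = 200, radius_1 = 50, center_x_2 = 95, radius_2 = 50, center_x_3 = 135, center_y_3 = 190, px0_4 = 195, py0_4 = 215, px1_4 = 265, py1_4 = 285, px0_5 = 140, py0_5 = 400, px1_5 = 275, py1_5 = 485, center_x_6 = 275, center_y_6 = 440, radius_6 = 30, px2_7 = 330, py2_7 = 225, center_x_8 = 175, center_y_8 = 365, radius_8 = 45, px0_9 = 160, py0_9 = 15, px1_9 = 220, py1_9 = 140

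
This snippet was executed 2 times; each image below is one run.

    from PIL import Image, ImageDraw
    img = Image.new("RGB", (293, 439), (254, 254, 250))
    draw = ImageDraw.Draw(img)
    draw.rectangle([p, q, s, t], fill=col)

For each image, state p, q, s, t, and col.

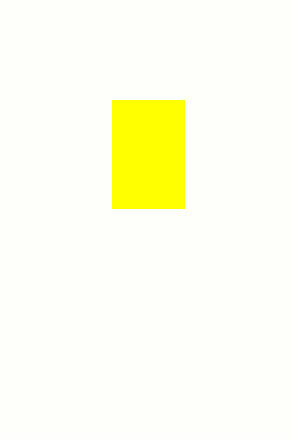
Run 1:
p = 112
q = 100
s = 184
t = 208
col = 'yellow'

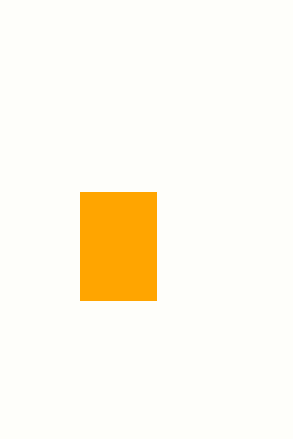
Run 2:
p = 80
q = 192
s = 156
t = 300
col = 'orange'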